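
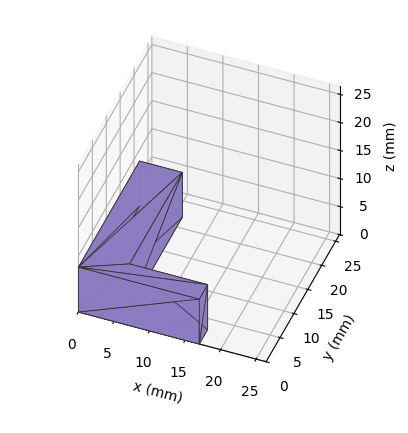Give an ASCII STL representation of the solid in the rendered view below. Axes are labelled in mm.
Reading the render: the shape is an L-shaped prism: outer 17 × 22 mm, arm thicknesses ≈ 3 mm (horizontal) and 6 mm (vertical), extruded 8 mm in z (dimensions read to the nearest mm from the axis ticks). For the STL, each face is triangulated and given an outward normal.

solid part
  facet normal 0.0000 0.0000 -1.0000
    outer loop
      vertex 17.0 3.0 0.0
      vertex 17.0 0.0 0.0
      vertex 0.0 0.0 0.0
    endloop
  endfacet
  facet normal 0.0000 0.0000 -1.0000
    outer loop
      vertex 6.0 3.0 0.0
      vertex 17.0 3.0 0.0
      vertex 0.0 0.0 0.0
    endloop
  endfacet
  facet normal 0.0000 0.0000 -1.0000
    outer loop
      vertex 6.0 22.0 0.0
      vertex 6.0 3.0 0.0
      vertex 0.0 0.0 0.0
    endloop
  endfacet
  facet normal 0.0000 0.0000 -1.0000
    outer loop
      vertex 0.0 22.0 0.0
      vertex 6.0 22.0 0.0
      vertex 0.0 0.0 0.0
    endloop
  endfacet
  facet normal 0.0000 0.0000 1.0000
    outer loop
      vertex 0.0 0.0 8.0
      vertex 17.0 0.0 8.0
      vertex 17.0 3.0 8.0
    endloop
  endfacet
  facet normal 0.0000 0.0000 1.0000
    outer loop
      vertex 0.0 0.0 8.0
      vertex 17.0 3.0 8.0
      vertex 6.0 3.0 8.0
    endloop
  endfacet
  facet normal 0.0000 0.0000 1.0000
    outer loop
      vertex 0.0 0.0 8.0
      vertex 6.0 3.0 8.0
      vertex 6.0 22.0 8.0
    endloop
  endfacet
  facet normal 0.0000 0.0000 1.0000
    outer loop
      vertex 0.0 0.0 8.0
      vertex 6.0 22.0 8.0
      vertex 0.0 22.0 8.0
    endloop
  endfacet
  facet normal 0.0000 -1.0000 0.0000
    outer loop
      vertex 0.0 0.0 0.0
      vertex 17.0 0.0 0.0
      vertex 17.0 0.0 8.0
    endloop
  endfacet
  facet normal 0.0000 -1.0000 0.0000
    outer loop
      vertex 0.0 0.0 0.0
      vertex 17.0 0.0 8.0
      vertex 0.0 0.0 8.0
    endloop
  endfacet
  facet normal 1.0000 0.0000 0.0000
    outer loop
      vertex 17.0 0.0 0.0
      vertex 17.0 3.0 0.0
      vertex 17.0 3.0 8.0
    endloop
  endfacet
  facet normal 1.0000 0.0000 0.0000
    outer loop
      vertex 17.0 0.0 0.0
      vertex 17.0 3.0 8.0
      vertex 17.0 0.0 8.0
    endloop
  endfacet
  facet normal 0.0000 1.0000 0.0000
    outer loop
      vertex 17.0 3.0 0.0
      vertex 6.0 3.0 0.0
      vertex 6.0 3.0 8.0
    endloop
  endfacet
  facet normal 0.0000 1.0000 0.0000
    outer loop
      vertex 17.0 3.0 0.0
      vertex 6.0 3.0 8.0
      vertex 17.0 3.0 8.0
    endloop
  endfacet
  facet normal 1.0000 0.0000 0.0000
    outer loop
      vertex 6.0 3.0 0.0
      vertex 6.0 22.0 0.0
      vertex 6.0 22.0 8.0
    endloop
  endfacet
  facet normal 1.0000 0.0000 0.0000
    outer loop
      vertex 6.0 3.0 0.0
      vertex 6.0 22.0 8.0
      vertex 6.0 3.0 8.0
    endloop
  endfacet
  facet normal 0.0000 1.0000 0.0000
    outer loop
      vertex 6.0 22.0 0.0
      vertex 0.0 22.0 0.0
      vertex 0.0 22.0 8.0
    endloop
  endfacet
  facet normal 0.0000 1.0000 0.0000
    outer loop
      vertex 6.0 22.0 0.0
      vertex 0.0 22.0 8.0
      vertex 6.0 22.0 8.0
    endloop
  endfacet
  facet normal -1.0000 0.0000 0.0000
    outer loop
      vertex 0.0 22.0 0.0
      vertex 0.0 0.0 0.0
      vertex 0.0 0.0 8.0
    endloop
  endfacet
  facet normal -1.0000 0.0000 0.0000
    outer loop
      vertex 0.0 22.0 0.0
      vertex 0.0 0.0 8.0
      vertex 0.0 22.0 8.0
    endloop
  endfacet
endsolid part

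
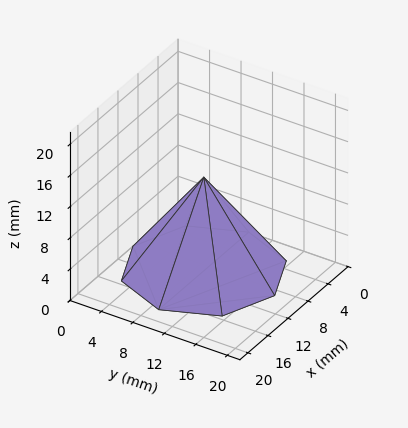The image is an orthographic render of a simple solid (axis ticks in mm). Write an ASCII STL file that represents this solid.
Reading the render: the shape is a regular 8-sided pyramid, base circumscribed radius ≈ 9 mm, apex at z ≈ 12 mm (dimensions read to the nearest mm from the axis ticks). For the STL, each face is triangulated and given an outward normal.

solid part
  facet normal 0.0000 0.0000 -1.0000
    outer loop
      vertex 9.0 18.0 0.0
      vertex 15.4 15.4 0.0
      vertex 18.0 9.0 0.0
    endloop
  endfacet
  facet normal 0.0000 0.0000 -1.0000
    outer loop
      vertex 2.6 15.4 0.0
      vertex 9.0 18.0 0.0
      vertex 18.0 9.0 0.0
    endloop
  endfacet
  facet normal 0.0000 0.0000 -1.0000
    outer loop
      vertex 0.0 9.0 0.0
      vertex 2.6 15.4 0.0
      vertex 18.0 9.0 0.0
    endloop
  endfacet
  facet normal 0.0000 0.0000 -1.0000
    outer loop
      vertex 2.6 2.6 0.0
      vertex 0.0 9.0 0.0
      vertex 18.0 9.0 0.0
    endloop
  endfacet
  facet normal 0.0000 0.0000 -1.0000
    outer loop
      vertex 9.0 0.0 0.0
      vertex 2.6 2.6 0.0
      vertex 18.0 9.0 0.0
    endloop
  endfacet
  facet normal 0.0000 0.0000 -1.0000
    outer loop
      vertex 15.4 2.6 0.0
      vertex 9.0 0.0 0.0
      vertex 18.0 9.0 0.0
    endloop
  endfacet
  facet normal 0.7608 0.3091 0.5706
    outer loop
      vertex 18.0 9.0 0.0
      vertex 15.4 15.4 0.0
      vertex 9.0 9.0 12.0
    endloop
  endfacet
  facet normal 0.3091 0.7608 0.5706
    outer loop
      vertex 15.4 15.4 0.0
      vertex 9.0 18.0 0.0
      vertex 9.0 9.0 12.0
    endloop
  endfacet
  facet normal -0.3091 0.7608 0.5706
    outer loop
      vertex 9.0 18.0 0.0
      vertex 2.6 15.4 0.0
      vertex 9.0 9.0 12.0
    endloop
  endfacet
  facet normal -0.7608 0.3091 0.5706
    outer loop
      vertex 2.6 15.4 0.0
      vertex 0.0 9.0 0.0
      vertex 9.0 9.0 12.0
    endloop
  endfacet
  facet normal -0.7608 -0.3091 0.5706
    outer loop
      vertex 0.0 9.0 0.0
      vertex 2.6 2.6 0.0
      vertex 9.0 9.0 12.0
    endloop
  endfacet
  facet normal -0.3091 -0.7608 0.5706
    outer loop
      vertex 2.6 2.6 0.0
      vertex 9.0 0.0 0.0
      vertex 9.0 9.0 12.0
    endloop
  endfacet
  facet normal 0.3091 -0.7608 0.5706
    outer loop
      vertex 9.0 0.0 0.0
      vertex 15.4 2.6 0.0
      vertex 9.0 9.0 12.0
    endloop
  endfacet
  facet normal 0.7608 -0.3091 0.5706
    outer loop
      vertex 15.4 2.6 0.0
      vertex 18.0 9.0 0.0
      vertex 9.0 9.0 12.0
    endloop
  endfacet
endsolid part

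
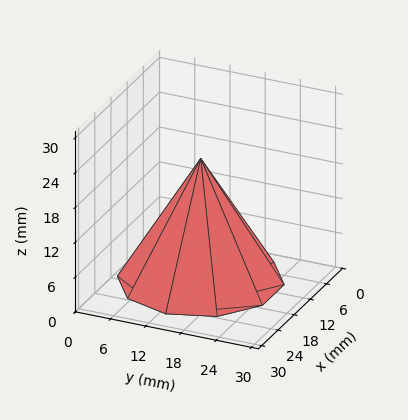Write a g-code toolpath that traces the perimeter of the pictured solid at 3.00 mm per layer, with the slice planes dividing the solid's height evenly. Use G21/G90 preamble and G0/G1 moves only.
Reading the render: the shape is a regular 10-sided pyramid, base circumscribed radius ≈ 13 mm, apex at z ≈ 21 mm (dimensions read to the nearest mm from the axis ticks). For the g-code, the solid's height is divided into equal slices at the stated Δz and each level perimeter traced with G1 moves after a G0 lift.

; perimeter-only toolpath
G21 ; units = mm
G90 ; absolute positioning
G28 ; home
; layer 1
G0 Z3.00
G0 X24.14 Y13.00
G1 X22.02 Y19.55
G1 X16.45 Y23.59
G1 X9.55 Y23.59
G1 X3.98 Y19.55
G1 X1.86 Y13.00
G1 X3.98 Y6.45
G1 X9.55 Y2.41
G1 X16.45 Y2.41
G1 X22.02 Y6.45
G1 X24.14 Y13.00
; layer 2
G0 Z6.00
G0 X22.29 Y13.00
G1 X20.51 Y18.46
G1 X15.87 Y21.83
G1 X10.13 Y21.83
G1 X5.49 Y18.46
G1 X3.71 Y13.00
G1 X5.49 Y7.54
G1 X10.13 Y4.17
G1 X15.87 Y4.17
G1 X20.51 Y7.54
G1 X22.29 Y13.00
; layer 3
G0 Z9.00
G0 X20.43 Y13.00
G1 X19.01 Y17.37
G1 X15.30 Y20.06
G1 X10.70 Y20.06
G1 X6.99 Y17.37
G1 X5.57 Y13.00
G1 X6.99 Y8.63
G1 X10.70 Y5.94
G1 X15.30 Y5.94
G1 X19.01 Y8.63
G1 X20.43 Y13.00
; layer 4
G0 Z12.00
G0 X18.57 Y13.00
G1 X17.51 Y16.27
G1 X14.72 Y18.30
G1 X11.28 Y18.30
G1 X8.49 Y16.27
G1 X7.43 Y13.00
G1 X8.49 Y9.73
G1 X11.28 Y7.70
G1 X14.72 Y7.70
G1 X17.51 Y9.73
G1 X18.57 Y13.00
; layer 5
G0 Z15.00
G0 X16.71 Y13.00
G1 X16.01 Y15.18
G1 X14.15 Y16.53
G1 X11.85 Y16.53
G1 X9.99 Y15.18
G1 X9.29 Y13.00
G1 X9.99 Y10.82
G1 X11.85 Y9.47
G1 X14.15 Y9.47
G1 X16.01 Y10.82
G1 X16.71 Y13.00
; layer 6
G0 Z18.00
G0 X14.86 Y13.00
G1 X14.50 Y14.09
G1 X13.57 Y14.77
G1 X12.43 Y14.77
G1 X11.50 Y14.09
G1 X11.14 Y13.00
G1 X11.50 Y11.91
G1 X12.43 Y11.23
G1 X13.57 Y11.23
G1 X14.50 Y11.91
G1 X14.86 Y13.00
M2 ; end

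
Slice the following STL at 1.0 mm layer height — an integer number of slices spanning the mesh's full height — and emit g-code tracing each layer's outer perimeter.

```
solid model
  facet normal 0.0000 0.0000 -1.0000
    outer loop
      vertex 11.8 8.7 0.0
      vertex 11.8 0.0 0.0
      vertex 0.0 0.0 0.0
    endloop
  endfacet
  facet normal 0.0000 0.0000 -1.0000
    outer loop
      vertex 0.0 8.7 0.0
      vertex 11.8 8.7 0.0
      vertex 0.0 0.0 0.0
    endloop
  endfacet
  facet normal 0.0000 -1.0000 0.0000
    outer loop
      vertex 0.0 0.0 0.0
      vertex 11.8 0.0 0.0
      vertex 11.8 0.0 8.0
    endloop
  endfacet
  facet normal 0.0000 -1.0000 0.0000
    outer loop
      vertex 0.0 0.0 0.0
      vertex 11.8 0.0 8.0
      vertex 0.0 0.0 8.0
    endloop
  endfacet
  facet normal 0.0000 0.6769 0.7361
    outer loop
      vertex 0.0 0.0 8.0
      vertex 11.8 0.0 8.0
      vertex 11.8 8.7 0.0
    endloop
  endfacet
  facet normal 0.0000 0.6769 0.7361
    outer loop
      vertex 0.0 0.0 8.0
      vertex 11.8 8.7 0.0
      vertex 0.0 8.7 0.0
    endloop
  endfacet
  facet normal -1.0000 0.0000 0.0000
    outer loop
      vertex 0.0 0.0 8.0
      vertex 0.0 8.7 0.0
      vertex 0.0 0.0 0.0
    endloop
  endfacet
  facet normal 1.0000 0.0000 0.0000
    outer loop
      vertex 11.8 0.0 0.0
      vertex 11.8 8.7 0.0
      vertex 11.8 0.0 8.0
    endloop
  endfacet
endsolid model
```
; perimeter-only toolpath
G21 ; units = mm
G90 ; absolute positioning
G28 ; home
; layer 1
G0 Z1.0
G0 X0.0 Y0.0
G1 X11.8 Y0.0
G1 X11.8 Y7.6
G1 X0.0 Y7.6
G1 X0.0 Y0.0
; layer 2
G0 Z2.0
G0 X0.0 Y0.0
G1 X11.8 Y0.0
G1 X11.8 Y6.5
G1 X0.0 Y6.5
G1 X0.0 Y0.0
; layer 3
G0 Z3.0
G0 X0.0 Y0.0
G1 X11.8 Y0.0
G1 X11.8 Y5.4
G1 X0.0 Y5.4
G1 X0.0 Y0.0
; layer 4
G0 Z4.0
G0 X0.0 Y0.0
G1 X11.8 Y0.0
G1 X11.8 Y4.3
G1 X0.0 Y4.3
G1 X0.0 Y0.0
; layer 5
G0 Z5.0
G0 X0.0 Y0.0
G1 X11.8 Y0.0
G1 X11.8 Y3.3
G1 X0.0 Y3.3
G1 X0.0 Y0.0
; layer 6
G0 Z6.0
G0 X0.0 Y0.0
G1 X11.8 Y0.0
G1 X11.8 Y2.2
G1 X0.0 Y2.2
G1 X0.0 Y0.0
; layer 7
G0 Z7.0
G0 X0.0 Y0.0
G1 X11.8 Y0.0
G1 X11.8 Y1.1
G1 X0.0 Y1.1
G1 X0.0 Y0.0
M2 ; end

The solid is a wedge (ramp): 11.8 × 8.7 mm base, rising to 8 mm along the y=0 edge and sloping linearly to z=0 at y=8.7. Slicing at Δz = 1.0 mm — 8 equal slices spanning the solid's height, so layer i sits at z = i·h/8 — gives 7 non-empty perimeters. Each is a 4-segment closed polygon; G0 lifts to the layer z and rapids to the start vertex, then G1 traces the edges. The cross-section shrinks linearly with z (the slice at the apex is degenerate and omitted).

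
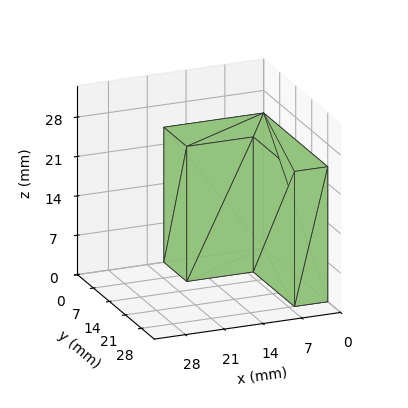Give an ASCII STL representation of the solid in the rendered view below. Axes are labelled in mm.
Reading the render: the shape is an L-shaped prism: outer 18 × 28 mm, arm thicknesses ≈ 10 mm (horizontal) and 6 mm (vertical), extruded 24 mm in z (dimensions read to the nearest mm from the axis ticks). For the STL, each face is triangulated and given an outward normal.

solid part
  facet normal 0.0000 0.0000 -1.0000
    outer loop
      vertex 18.0 10.0 0.0
      vertex 18.0 0.0 0.0
      vertex 0.0 0.0 0.0
    endloop
  endfacet
  facet normal 0.0000 0.0000 -1.0000
    outer loop
      vertex 6.0 10.0 0.0
      vertex 18.0 10.0 0.0
      vertex 0.0 0.0 0.0
    endloop
  endfacet
  facet normal 0.0000 0.0000 -1.0000
    outer loop
      vertex 6.0 28.0 0.0
      vertex 6.0 10.0 0.0
      vertex 0.0 0.0 0.0
    endloop
  endfacet
  facet normal 0.0000 0.0000 -1.0000
    outer loop
      vertex 0.0 28.0 0.0
      vertex 6.0 28.0 0.0
      vertex 0.0 0.0 0.0
    endloop
  endfacet
  facet normal 0.0000 0.0000 1.0000
    outer loop
      vertex 0.0 0.0 24.0
      vertex 18.0 0.0 24.0
      vertex 18.0 10.0 24.0
    endloop
  endfacet
  facet normal 0.0000 0.0000 1.0000
    outer loop
      vertex 0.0 0.0 24.0
      vertex 18.0 10.0 24.0
      vertex 6.0 10.0 24.0
    endloop
  endfacet
  facet normal 0.0000 0.0000 1.0000
    outer loop
      vertex 0.0 0.0 24.0
      vertex 6.0 10.0 24.0
      vertex 6.0 28.0 24.0
    endloop
  endfacet
  facet normal 0.0000 0.0000 1.0000
    outer loop
      vertex 0.0 0.0 24.0
      vertex 6.0 28.0 24.0
      vertex 0.0 28.0 24.0
    endloop
  endfacet
  facet normal 0.0000 -1.0000 0.0000
    outer loop
      vertex 0.0 0.0 0.0
      vertex 18.0 0.0 0.0
      vertex 18.0 0.0 24.0
    endloop
  endfacet
  facet normal 0.0000 -1.0000 0.0000
    outer loop
      vertex 0.0 0.0 0.0
      vertex 18.0 0.0 24.0
      vertex 0.0 0.0 24.0
    endloop
  endfacet
  facet normal 1.0000 0.0000 0.0000
    outer loop
      vertex 18.0 0.0 0.0
      vertex 18.0 10.0 0.0
      vertex 18.0 10.0 24.0
    endloop
  endfacet
  facet normal 1.0000 0.0000 0.0000
    outer loop
      vertex 18.0 0.0 0.0
      vertex 18.0 10.0 24.0
      vertex 18.0 0.0 24.0
    endloop
  endfacet
  facet normal 0.0000 1.0000 0.0000
    outer loop
      vertex 18.0 10.0 0.0
      vertex 6.0 10.0 0.0
      vertex 6.0 10.0 24.0
    endloop
  endfacet
  facet normal 0.0000 1.0000 0.0000
    outer loop
      vertex 18.0 10.0 0.0
      vertex 6.0 10.0 24.0
      vertex 18.0 10.0 24.0
    endloop
  endfacet
  facet normal 1.0000 0.0000 0.0000
    outer loop
      vertex 6.0 10.0 0.0
      vertex 6.0 28.0 0.0
      vertex 6.0 28.0 24.0
    endloop
  endfacet
  facet normal 1.0000 0.0000 0.0000
    outer loop
      vertex 6.0 10.0 0.0
      vertex 6.0 28.0 24.0
      vertex 6.0 10.0 24.0
    endloop
  endfacet
  facet normal 0.0000 1.0000 0.0000
    outer loop
      vertex 6.0 28.0 0.0
      vertex 0.0 28.0 0.0
      vertex 0.0 28.0 24.0
    endloop
  endfacet
  facet normal 0.0000 1.0000 0.0000
    outer loop
      vertex 6.0 28.0 0.0
      vertex 0.0 28.0 24.0
      vertex 6.0 28.0 24.0
    endloop
  endfacet
  facet normal -1.0000 0.0000 0.0000
    outer loop
      vertex 0.0 28.0 0.0
      vertex 0.0 0.0 0.0
      vertex 0.0 0.0 24.0
    endloop
  endfacet
  facet normal -1.0000 0.0000 0.0000
    outer loop
      vertex 0.0 28.0 0.0
      vertex 0.0 0.0 24.0
      vertex 0.0 28.0 24.0
    endloop
  endfacet
endsolid part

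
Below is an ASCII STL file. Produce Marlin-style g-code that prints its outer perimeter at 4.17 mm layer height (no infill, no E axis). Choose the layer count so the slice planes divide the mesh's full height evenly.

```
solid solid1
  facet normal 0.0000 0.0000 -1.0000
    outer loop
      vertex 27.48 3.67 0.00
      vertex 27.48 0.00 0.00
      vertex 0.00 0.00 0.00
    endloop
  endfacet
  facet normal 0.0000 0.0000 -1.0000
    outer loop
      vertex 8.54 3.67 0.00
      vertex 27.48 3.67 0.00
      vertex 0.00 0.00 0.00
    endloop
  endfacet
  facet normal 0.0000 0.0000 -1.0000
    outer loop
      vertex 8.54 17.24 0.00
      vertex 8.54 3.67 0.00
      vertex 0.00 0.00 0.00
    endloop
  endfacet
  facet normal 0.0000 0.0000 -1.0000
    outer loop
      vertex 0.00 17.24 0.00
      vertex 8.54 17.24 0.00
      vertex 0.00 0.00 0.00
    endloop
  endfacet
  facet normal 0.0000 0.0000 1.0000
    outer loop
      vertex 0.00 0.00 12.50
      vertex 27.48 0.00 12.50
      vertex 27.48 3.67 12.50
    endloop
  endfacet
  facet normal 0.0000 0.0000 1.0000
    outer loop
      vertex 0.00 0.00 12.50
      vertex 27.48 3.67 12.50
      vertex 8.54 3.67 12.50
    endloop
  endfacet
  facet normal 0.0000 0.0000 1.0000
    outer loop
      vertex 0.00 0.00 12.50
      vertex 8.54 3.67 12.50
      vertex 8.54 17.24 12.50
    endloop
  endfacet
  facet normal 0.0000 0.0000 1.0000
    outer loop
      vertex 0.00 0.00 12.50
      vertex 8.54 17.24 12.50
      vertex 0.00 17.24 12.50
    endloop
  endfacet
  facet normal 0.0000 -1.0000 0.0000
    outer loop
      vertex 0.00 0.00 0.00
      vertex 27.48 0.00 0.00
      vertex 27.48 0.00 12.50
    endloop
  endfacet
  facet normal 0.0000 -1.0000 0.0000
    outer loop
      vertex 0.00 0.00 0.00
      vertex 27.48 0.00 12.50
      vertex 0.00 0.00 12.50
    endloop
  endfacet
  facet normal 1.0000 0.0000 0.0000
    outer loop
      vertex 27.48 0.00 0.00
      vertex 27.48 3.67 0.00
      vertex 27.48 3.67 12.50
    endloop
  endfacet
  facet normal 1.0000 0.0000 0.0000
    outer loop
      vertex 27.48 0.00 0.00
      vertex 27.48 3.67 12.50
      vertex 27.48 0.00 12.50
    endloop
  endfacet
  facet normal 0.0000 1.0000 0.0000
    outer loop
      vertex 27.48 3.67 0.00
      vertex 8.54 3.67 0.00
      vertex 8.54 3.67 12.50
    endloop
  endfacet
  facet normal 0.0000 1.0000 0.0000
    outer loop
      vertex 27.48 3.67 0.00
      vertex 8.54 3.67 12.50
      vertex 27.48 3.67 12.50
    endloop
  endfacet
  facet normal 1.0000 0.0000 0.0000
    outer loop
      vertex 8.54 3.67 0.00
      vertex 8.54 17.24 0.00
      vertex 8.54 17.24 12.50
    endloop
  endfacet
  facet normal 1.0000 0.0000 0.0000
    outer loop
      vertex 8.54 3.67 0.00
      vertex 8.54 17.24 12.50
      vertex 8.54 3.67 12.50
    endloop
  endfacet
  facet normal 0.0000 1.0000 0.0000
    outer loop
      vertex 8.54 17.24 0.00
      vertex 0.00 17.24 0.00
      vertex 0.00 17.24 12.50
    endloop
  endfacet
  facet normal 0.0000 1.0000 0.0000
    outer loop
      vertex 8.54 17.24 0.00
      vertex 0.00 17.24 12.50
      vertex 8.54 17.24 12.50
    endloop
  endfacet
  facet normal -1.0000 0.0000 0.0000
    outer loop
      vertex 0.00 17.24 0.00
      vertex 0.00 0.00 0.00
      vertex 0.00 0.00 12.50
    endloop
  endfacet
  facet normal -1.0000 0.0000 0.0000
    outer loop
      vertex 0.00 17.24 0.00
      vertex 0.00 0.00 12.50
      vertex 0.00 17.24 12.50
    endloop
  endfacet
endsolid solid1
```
; perimeter-only toolpath
G21 ; units = mm
G90 ; absolute positioning
G28 ; home
; layer 1
G0 Z4.17
G0 X0.00 Y0.00
G1 X27.48 Y0.00
G1 X27.48 Y3.67
G1 X8.54 Y3.67
G1 X8.54 Y17.24
G1 X0.00 Y17.24
G1 X0.00 Y0.00
; layer 2
G0 Z8.33
G0 X0.00 Y0.00
G1 X27.48 Y0.00
G1 X27.48 Y3.67
G1 X8.54 Y3.67
G1 X8.54 Y17.24
G1 X0.00 Y17.24
G1 X0.00 Y0.00
; layer 3
G0 Z12.50
G0 X0.00 Y0.00
G1 X27.48 Y0.00
G1 X27.48 Y3.67
G1 X8.54 Y3.67
G1 X8.54 Y17.24
G1 X0.00 Y17.24
G1 X0.00 Y0.00
M2 ; end

The solid is an L-shaped prism: outer 27.5 × 17.2 mm, arm thicknesses ≈ 3.67 mm (horizontal) and 8.54 mm (vertical), extruded 12.5 mm in z. Slicing at Δz = 4.17 mm — 3 equal slices spanning the solid's height, so layer i sits at z = i·h/3 — gives 3 non-empty perimeters. Each is a 6-segment closed polygon; G0 lifts to the layer z and rapids to the start vertex, then G1 traces the edges.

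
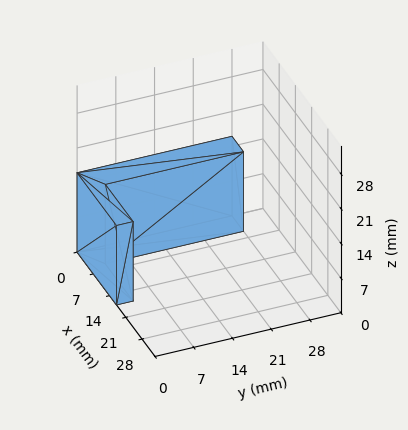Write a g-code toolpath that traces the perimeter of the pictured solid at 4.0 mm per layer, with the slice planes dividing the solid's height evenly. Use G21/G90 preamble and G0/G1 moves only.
Reading the render: the shape is an L-shaped prism: outer 17 × 28 mm, arm thicknesses ≈ 3 mm (horizontal) and 5 mm (vertical), extruded 16 mm in z (dimensions read to the nearest mm from the axis ticks). For the g-code, the solid's height is divided into equal slices at the stated Δz and each level perimeter traced with G1 moves after a G0 lift.

; perimeter-only toolpath
G21 ; units = mm
G90 ; absolute positioning
G28 ; home
; layer 1
G0 Z4.0
G0 X0.0 Y0.0
G1 X17.0 Y0.0
G1 X17.0 Y3.0
G1 X5.0 Y3.0
G1 X5.0 Y28.0
G1 X0.0 Y28.0
G1 X0.0 Y0.0
; layer 2
G0 Z8.0
G0 X0.0 Y0.0
G1 X17.0 Y0.0
G1 X17.0 Y3.0
G1 X5.0 Y3.0
G1 X5.0 Y28.0
G1 X0.0 Y28.0
G1 X0.0 Y0.0
; layer 3
G0 Z12.0
G0 X0.0 Y0.0
G1 X17.0 Y0.0
G1 X17.0 Y3.0
G1 X5.0 Y3.0
G1 X5.0 Y28.0
G1 X0.0 Y28.0
G1 X0.0 Y0.0
; layer 4
G0 Z16.0
G0 X0.0 Y0.0
G1 X17.0 Y0.0
G1 X17.0 Y3.0
G1 X5.0 Y3.0
G1 X5.0 Y28.0
G1 X0.0 Y28.0
G1 X0.0 Y0.0
M2 ; end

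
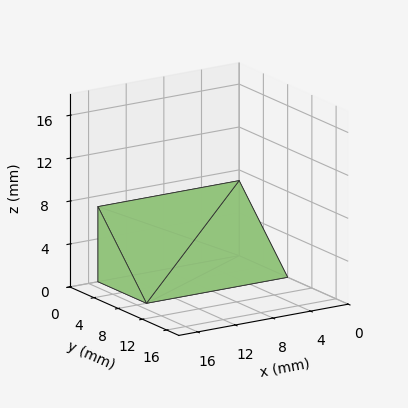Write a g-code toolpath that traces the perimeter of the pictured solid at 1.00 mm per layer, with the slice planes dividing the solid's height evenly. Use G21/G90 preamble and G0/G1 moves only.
Reading the render: the shape is a wedge (ramp): 15 × 8 mm base, rising to 7 mm along the y=0 edge and sloping linearly to z=0 at y=8 (dimensions read to the nearest mm from the axis ticks). For the g-code, the solid's height is divided into equal slices at the stated Δz and each level perimeter traced with G1 moves after a G0 lift.

; perimeter-only toolpath
G21 ; units = mm
G90 ; absolute positioning
G28 ; home
; layer 1
G0 Z1.00
G0 X0.00 Y0.00
G1 X15.00 Y0.00
G1 X15.00 Y6.86
G1 X0.00 Y6.86
G1 X0.00 Y0.00
; layer 2
G0 Z2.00
G0 X0.00 Y0.00
G1 X15.00 Y0.00
G1 X15.00 Y5.71
G1 X0.00 Y5.71
G1 X0.00 Y0.00
; layer 3
G0 Z3.00
G0 X0.00 Y0.00
G1 X15.00 Y0.00
G1 X15.00 Y4.57
G1 X0.00 Y4.57
G1 X0.00 Y0.00
; layer 4
G0 Z4.00
G0 X0.00 Y0.00
G1 X15.00 Y0.00
G1 X15.00 Y3.43
G1 X0.00 Y3.43
G1 X0.00 Y0.00
; layer 5
G0 Z5.00
G0 X0.00 Y0.00
G1 X15.00 Y0.00
G1 X15.00 Y2.29
G1 X0.00 Y2.29
G1 X0.00 Y0.00
; layer 6
G0 Z6.00
G0 X0.00 Y0.00
G1 X15.00 Y0.00
G1 X15.00 Y1.14
G1 X0.00 Y1.14
G1 X0.00 Y0.00
M2 ; end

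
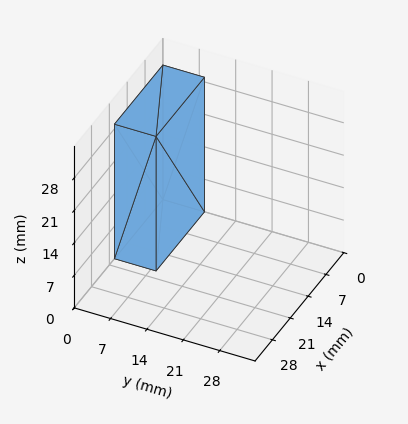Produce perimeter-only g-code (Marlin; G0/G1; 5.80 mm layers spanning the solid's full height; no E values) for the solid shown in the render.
Reading the render: the shape is a rectangular box, roughly 19 × 8 mm footprint and 29 mm tall (dimensions read to the nearest mm from the axis ticks). For the g-code, the solid's height is divided into equal slices at the stated Δz and each level perimeter traced with G1 moves after a G0 lift.

; perimeter-only toolpath
G21 ; units = mm
G90 ; absolute positioning
G28 ; home
; layer 1
G0 Z5.80
G0 X0.00 Y0.00
G1 X19.00 Y0.00
G1 X19.00 Y8.00
G1 X0.00 Y8.00
G1 X0.00 Y0.00
; layer 2
G0 Z11.60
G0 X0.00 Y0.00
G1 X19.00 Y0.00
G1 X19.00 Y8.00
G1 X0.00 Y8.00
G1 X0.00 Y0.00
; layer 3
G0 Z17.40
G0 X0.00 Y0.00
G1 X19.00 Y0.00
G1 X19.00 Y8.00
G1 X0.00 Y8.00
G1 X0.00 Y0.00
; layer 4
G0 Z23.20
G0 X0.00 Y0.00
G1 X19.00 Y0.00
G1 X19.00 Y8.00
G1 X0.00 Y8.00
G1 X0.00 Y0.00
; layer 5
G0 Z29.00
G0 X0.00 Y0.00
G1 X19.00 Y0.00
G1 X19.00 Y8.00
G1 X0.00 Y8.00
G1 X0.00 Y0.00
M2 ; end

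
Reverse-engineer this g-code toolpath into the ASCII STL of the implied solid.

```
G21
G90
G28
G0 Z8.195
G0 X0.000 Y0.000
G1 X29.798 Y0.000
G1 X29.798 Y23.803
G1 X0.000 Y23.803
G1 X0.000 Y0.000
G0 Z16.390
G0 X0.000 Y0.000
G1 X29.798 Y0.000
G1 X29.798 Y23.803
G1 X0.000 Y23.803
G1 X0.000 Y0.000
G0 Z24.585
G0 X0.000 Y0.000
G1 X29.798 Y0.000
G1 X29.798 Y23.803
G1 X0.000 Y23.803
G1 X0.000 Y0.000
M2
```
solid part
  facet normal 0.0000 0.0000 -1.0000
    outer loop
      vertex 29.798 23.803 0.000
      vertex 29.798 0.000 0.000
      vertex 0.000 0.000 0.000
    endloop
  endfacet
  facet normal 0.0000 0.0000 -1.0000
    outer loop
      vertex 0.000 23.803 0.000
      vertex 29.798 23.803 0.000
      vertex 0.000 0.000 0.000
    endloop
  endfacet
  facet normal 0.0000 0.0000 1.0000
    outer loop
      vertex 0.000 0.000 24.585
      vertex 29.798 0.000 24.585
      vertex 29.798 23.803 24.585
    endloop
  endfacet
  facet normal 0.0000 0.0000 1.0000
    outer loop
      vertex 0.000 0.000 24.585
      vertex 29.798 23.803 24.585
      vertex 0.000 23.803 24.585
    endloop
  endfacet
  facet normal 0.0000 -1.0000 0.0000
    outer loop
      vertex 0.000 0.000 0.000
      vertex 29.798 0.000 0.000
      vertex 29.798 0.000 24.585
    endloop
  endfacet
  facet normal 0.0000 -1.0000 0.0000
    outer loop
      vertex 0.000 0.000 0.000
      vertex 29.798 0.000 24.585
      vertex 0.000 0.000 24.585
    endloop
  endfacet
  facet normal 0.0000 1.0000 0.0000
    outer loop
      vertex 29.798 23.803 24.585
      vertex 29.798 23.803 0.000
      vertex 0.000 23.803 0.000
    endloop
  endfacet
  facet normal 0.0000 1.0000 0.0000
    outer loop
      vertex 0.000 23.803 24.585
      vertex 29.798 23.803 24.585
      vertex 0.000 23.803 0.000
    endloop
  endfacet
  facet normal -1.0000 0.0000 0.0000
    outer loop
      vertex 0.000 23.803 24.585
      vertex 0.000 23.803 0.000
      vertex 0.000 0.000 0.000
    endloop
  endfacet
  facet normal -1.0000 0.0000 0.0000
    outer loop
      vertex 0.000 0.000 24.585
      vertex 0.000 23.803 24.585
      vertex 0.000 0.000 0.000
    endloop
  endfacet
  facet normal 1.0000 0.0000 0.0000
    outer loop
      vertex 29.798 0.000 0.000
      vertex 29.798 23.803 0.000
      vertex 29.798 23.803 24.585
    endloop
  endfacet
  facet normal 1.0000 0.0000 0.0000
    outer loop
      vertex 29.798 0.000 0.000
      vertex 29.798 23.803 24.585
      vertex 29.798 0.000 24.585
    endloop
  endfacet
endsolid part

The G0 Z moves step by Δz≈8.195 mm. Every layer's G1 loop is the same polygon, so the solid is a straight extrusion of it from z=0 to z≈24.6. Closing with flat bottom and top caps and triangulating gives 12 facets — a rectangular box, roughly 29.8 × 23.8 mm footprint and 24.6 mm tall.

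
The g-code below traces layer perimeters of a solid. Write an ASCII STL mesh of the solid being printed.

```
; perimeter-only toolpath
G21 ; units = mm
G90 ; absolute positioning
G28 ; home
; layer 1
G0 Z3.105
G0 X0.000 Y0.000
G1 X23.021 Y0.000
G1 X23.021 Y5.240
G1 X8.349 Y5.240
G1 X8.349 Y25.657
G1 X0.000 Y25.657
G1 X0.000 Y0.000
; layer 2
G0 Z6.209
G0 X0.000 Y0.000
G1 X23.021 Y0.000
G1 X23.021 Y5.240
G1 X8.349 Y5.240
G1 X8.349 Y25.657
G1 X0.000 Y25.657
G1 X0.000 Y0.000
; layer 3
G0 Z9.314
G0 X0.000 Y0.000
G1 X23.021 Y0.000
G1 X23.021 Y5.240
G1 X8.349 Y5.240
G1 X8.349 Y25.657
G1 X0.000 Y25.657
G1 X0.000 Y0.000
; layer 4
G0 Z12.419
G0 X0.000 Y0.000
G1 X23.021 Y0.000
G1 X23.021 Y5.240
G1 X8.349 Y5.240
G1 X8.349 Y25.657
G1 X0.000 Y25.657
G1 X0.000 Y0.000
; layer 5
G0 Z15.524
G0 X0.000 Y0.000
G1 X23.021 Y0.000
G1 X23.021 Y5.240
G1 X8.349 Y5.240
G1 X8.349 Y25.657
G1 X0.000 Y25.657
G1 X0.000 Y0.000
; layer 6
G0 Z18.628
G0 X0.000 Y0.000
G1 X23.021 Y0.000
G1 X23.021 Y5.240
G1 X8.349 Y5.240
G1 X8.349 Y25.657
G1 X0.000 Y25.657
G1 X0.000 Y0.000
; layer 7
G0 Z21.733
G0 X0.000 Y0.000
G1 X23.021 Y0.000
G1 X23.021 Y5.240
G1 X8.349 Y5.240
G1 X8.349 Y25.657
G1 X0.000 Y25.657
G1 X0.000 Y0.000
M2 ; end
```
solid part
  facet normal 0.0000 0.0000 -1.0000
    outer loop
      vertex 23.021 5.240 0.000
      vertex 23.021 0.000 0.000
      vertex 0.000 0.000 0.000
    endloop
  endfacet
  facet normal 0.0000 0.0000 -1.0000
    outer loop
      vertex 8.349 5.240 0.000
      vertex 23.021 5.240 0.000
      vertex 0.000 0.000 0.000
    endloop
  endfacet
  facet normal 0.0000 0.0000 -1.0000
    outer loop
      vertex 8.349 25.657 0.000
      vertex 8.349 5.240 0.000
      vertex 0.000 0.000 0.000
    endloop
  endfacet
  facet normal 0.0000 0.0000 -1.0000
    outer loop
      vertex 0.000 25.657 0.000
      vertex 8.349 25.657 0.000
      vertex 0.000 0.000 0.000
    endloop
  endfacet
  facet normal 0.0000 0.0000 1.0000
    outer loop
      vertex 0.000 0.000 21.733
      vertex 23.021 0.000 21.733
      vertex 23.021 5.240 21.733
    endloop
  endfacet
  facet normal 0.0000 0.0000 1.0000
    outer loop
      vertex 0.000 0.000 21.733
      vertex 23.021 5.240 21.733
      vertex 8.349 5.240 21.733
    endloop
  endfacet
  facet normal 0.0000 0.0000 1.0000
    outer loop
      vertex 0.000 0.000 21.733
      vertex 8.349 5.240 21.733
      vertex 8.349 25.657 21.733
    endloop
  endfacet
  facet normal 0.0000 0.0000 1.0000
    outer loop
      vertex 0.000 0.000 21.733
      vertex 8.349 25.657 21.733
      vertex 0.000 25.657 21.733
    endloop
  endfacet
  facet normal 0.0000 -1.0000 0.0000
    outer loop
      vertex 0.000 0.000 0.000
      vertex 23.021 0.000 0.000
      vertex 23.021 0.000 21.733
    endloop
  endfacet
  facet normal 0.0000 -1.0000 0.0000
    outer loop
      vertex 0.000 0.000 0.000
      vertex 23.021 0.000 21.733
      vertex 0.000 0.000 21.733
    endloop
  endfacet
  facet normal 1.0000 0.0000 0.0000
    outer loop
      vertex 23.021 0.000 0.000
      vertex 23.021 5.240 0.000
      vertex 23.021 5.240 21.733
    endloop
  endfacet
  facet normal 1.0000 0.0000 0.0000
    outer loop
      vertex 23.021 0.000 0.000
      vertex 23.021 5.240 21.733
      vertex 23.021 0.000 21.733
    endloop
  endfacet
  facet normal 0.0000 1.0000 0.0000
    outer loop
      vertex 23.021 5.240 0.000
      vertex 8.349 5.240 0.000
      vertex 8.349 5.240 21.733
    endloop
  endfacet
  facet normal 0.0000 1.0000 0.0000
    outer loop
      vertex 23.021 5.240 0.000
      vertex 8.349 5.240 21.733
      vertex 23.021 5.240 21.733
    endloop
  endfacet
  facet normal 1.0000 0.0000 0.0000
    outer loop
      vertex 8.349 5.240 0.000
      vertex 8.349 25.657 0.000
      vertex 8.349 25.657 21.733
    endloop
  endfacet
  facet normal 1.0000 0.0000 0.0000
    outer loop
      vertex 8.349 5.240 0.000
      vertex 8.349 25.657 21.733
      vertex 8.349 5.240 21.733
    endloop
  endfacet
  facet normal 0.0000 1.0000 0.0000
    outer loop
      vertex 8.349 25.657 0.000
      vertex 0.000 25.657 0.000
      vertex 0.000 25.657 21.733
    endloop
  endfacet
  facet normal 0.0000 1.0000 0.0000
    outer loop
      vertex 8.349 25.657 0.000
      vertex 0.000 25.657 21.733
      vertex 8.349 25.657 21.733
    endloop
  endfacet
  facet normal -1.0000 0.0000 0.0000
    outer loop
      vertex 0.000 25.657 0.000
      vertex 0.000 0.000 0.000
      vertex 0.000 0.000 21.733
    endloop
  endfacet
  facet normal -1.0000 0.0000 0.0000
    outer loop
      vertex 0.000 25.657 0.000
      vertex 0.000 0.000 21.733
      vertex 0.000 25.657 21.733
    endloop
  endfacet
endsolid part

The G0 Z moves step by Δz≈3.105 mm. Every layer's G1 loop is the same polygon, so the solid is a straight extrusion of it from z=0 to z≈21.7. Closing with flat bottom and top caps and triangulating gives 20 facets — an L-shaped prism: outer 23 × 25.7 mm, arm thicknesses ≈ 5.24 mm (horizontal) and 8.35 mm (vertical), extruded 21.7 mm in z.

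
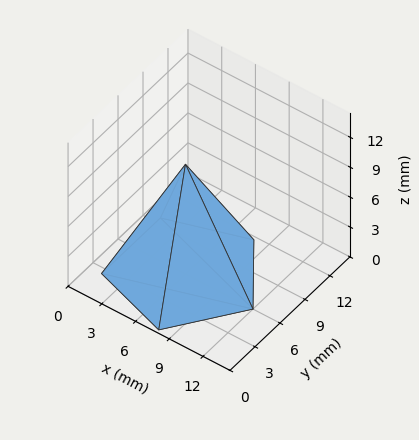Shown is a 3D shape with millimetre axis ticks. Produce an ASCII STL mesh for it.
Reading the render: the shape is a regular 5-sided pyramid, base circumscribed radius ≈ 6 mm, apex at z ≈ 11 mm (dimensions read to the nearest mm from the axis ticks). For the STL, each face is triangulated and given an outward normal.

solid part
  facet normal 0.0000 0.0000 -1.0000
    outer loop
      vertex 1.15 9.53 0.00
      vertex 7.85 11.71 0.00
      vertex 12.00 6.00 0.00
    endloop
  endfacet
  facet normal 0.0000 0.0000 -1.0000
    outer loop
      vertex 1.15 2.47 0.00
      vertex 1.15 9.53 0.00
      vertex 12.00 6.00 0.00
    endloop
  endfacet
  facet normal 0.0000 0.0000 -1.0000
    outer loop
      vertex 7.85 0.29 0.00
      vertex 1.15 2.47 0.00
      vertex 12.00 6.00 0.00
    endloop
  endfacet
  facet normal 0.7401 0.5379 0.4037
    outer loop
      vertex 12.00 6.00 0.00
      vertex 7.85 11.71 0.00
      vertex 6.00 6.00 11.00
    endloop
  endfacet
  facet normal -0.2830 0.8699 0.4040
    outer loop
      vertex 7.85 11.71 0.00
      vertex 1.15 9.53 0.00
      vertex 6.00 6.00 11.00
    endloop
  endfacet
  facet normal -0.9150 0.0000 0.4034
    outer loop
      vertex 1.15 9.53 0.00
      vertex 1.15 2.47 0.00
      vertex 6.00 6.00 11.00
    endloop
  endfacet
  facet normal -0.2830 -0.8699 0.4040
    outer loop
      vertex 1.15 2.47 0.00
      vertex 7.85 0.29 0.00
      vertex 6.00 6.00 11.00
    endloop
  endfacet
  facet normal 0.7401 -0.5379 0.4037
    outer loop
      vertex 7.85 0.29 0.00
      vertex 12.00 6.00 0.00
      vertex 6.00 6.00 11.00
    endloop
  endfacet
endsolid part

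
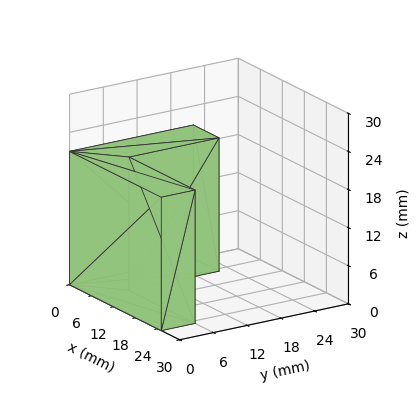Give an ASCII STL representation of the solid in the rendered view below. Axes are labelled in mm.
Reading the render: the shape is an L-shaped prism: outer 25 × 22 mm, arm thicknesses ≈ 6 mm (horizontal) and 7 mm (vertical), extruded 21 mm in z (dimensions read to the nearest mm from the axis ticks). For the STL, each face is triangulated and given an outward normal.

solid part
  facet normal 0.0000 0.0000 -1.0000
    outer loop
      vertex 25.0 6.0 0.0
      vertex 25.0 0.0 0.0
      vertex 0.0 0.0 0.0
    endloop
  endfacet
  facet normal 0.0000 0.0000 -1.0000
    outer loop
      vertex 7.0 6.0 0.0
      vertex 25.0 6.0 0.0
      vertex 0.0 0.0 0.0
    endloop
  endfacet
  facet normal 0.0000 0.0000 -1.0000
    outer loop
      vertex 7.0 22.0 0.0
      vertex 7.0 6.0 0.0
      vertex 0.0 0.0 0.0
    endloop
  endfacet
  facet normal 0.0000 0.0000 -1.0000
    outer loop
      vertex 0.0 22.0 0.0
      vertex 7.0 22.0 0.0
      vertex 0.0 0.0 0.0
    endloop
  endfacet
  facet normal 0.0000 0.0000 1.0000
    outer loop
      vertex 0.0 0.0 21.0
      vertex 25.0 0.0 21.0
      vertex 25.0 6.0 21.0
    endloop
  endfacet
  facet normal 0.0000 0.0000 1.0000
    outer loop
      vertex 0.0 0.0 21.0
      vertex 25.0 6.0 21.0
      vertex 7.0 6.0 21.0
    endloop
  endfacet
  facet normal 0.0000 0.0000 1.0000
    outer loop
      vertex 0.0 0.0 21.0
      vertex 7.0 6.0 21.0
      vertex 7.0 22.0 21.0
    endloop
  endfacet
  facet normal 0.0000 0.0000 1.0000
    outer loop
      vertex 0.0 0.0 21.0
      vertex 7.0 22.0 21.0
      vertex 0.0 22.0 21.0
    endloop
  endfacet
  facet normal 0.0000 -1.0000 0.0000
    outer loop
      vertex 0.0 0.0 0.0
      vertex 25.0 0.0 0.0
      vertex 25.0 0.0 21.0
    endloop
  endfacet
  facet normal 0.0000 -1.0000 0.0000
    outer loop
      vertex 0.0 0.0 0.0
      vertex 25.0 0.0 21.0
      vertex 0.0 0.0 21.0
    endloop
  endfacet
  facet normal 1.0000 0.0000 0.0000
    outer loop
      vertex 25.0 0.0 0.0
      vertex 25.0 6.0 0.0
      vertex 25.0 6.0 21.0
    endloop
  endfacet
  facet normal 1.0000 0.0000 0.0000
    outer loop
      vertex 25.0 0.0 0.0
      vertex 25.0 6.0 21.0
      vertex 25.0 0.0 21.0
    endloop
  endfacet
  facet normal 0.0000 1.0000 0.0000
    outer loop
      vertex 25.0 6.0 0.0
      vertex 7.0 6.0 0.0
      vertex 7.0 6.0 21.0
    endloop
  endfacet
  facet normal 0.0000 1.0000 0.0000
    outer loop
      vertex 25.0 6.0 0.0
      vertex 7.0 6.0 21.0
      vertex 25.0 6.0 21.0
    endloop
  endfacet
  facet normal 1.0000 0.0000 0.0000
    outer loop
      vertex 7.0 6.0 0.0
      vertex 7.0 22.0 0.0
      vertex 7.0 22.0 21.0
    endloop
  endfacet
  facet normal 1.0000 0.0000 0.0000
    outer loop
      vertex 7.0 6.0 0.0
      vertex 7.0 22.0 21.0
      vertex 7.0 6.0 21.0
    endloop
  endfacet
  facet normal 0.0000 1.0000 0.0000
    outer loop
      vertex 7.0 22.0 0.0
      vertex 0.0 22.0 0.0
      vertex 0.0 22.0 21.0
    endloop
  endfacet
  facet normal 0.0000 1.0000 0.0000
    outer loop
      vertex 7.0 22.0 0.0
      vertex 0.0 22.0 21.0
      vertex 7.0 22.0 21.0
    endloop
  endfacet
  facet normal -1.0000 0.0000 0.0000
    outer loop
      vertex 0.0 22.0 0.0
      vertex 0.0 0.0 0.0
      vertex 0.0 0.0 21.0
    endloop
  endfacet
  facet normal -1.0000 0.0000 0.0000
    outer loop
      vertex 0.0 22.0 0.0
      vertex 0.0 0.0 21.0
      vertex 0.0 22.0 21.0
    endloop
  endfacet
endsolid part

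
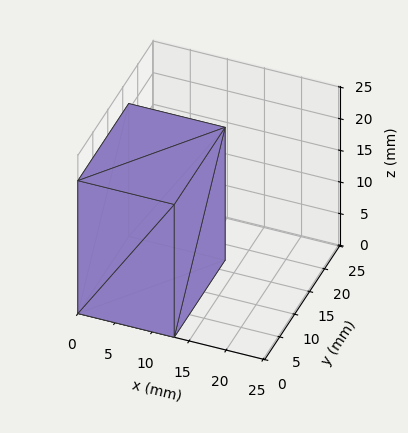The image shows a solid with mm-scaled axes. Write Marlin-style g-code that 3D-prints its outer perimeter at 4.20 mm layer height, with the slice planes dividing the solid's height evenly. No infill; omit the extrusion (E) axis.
Reading the render: the shape is a rectangular box, roughly 13 × 17 mm footprint and 21 mm tall (dimensions read to the nearest mm from the axis ticks). For the g-code, the solid's height is divided into equal slices at the stated Δz and each level perimeter traced with G1 moves after a G0 lift.

; perimeter-only toolpath
G21 ; units = mm
G90 ; absolute positioning
G28 ; home
; layer 1
G0 Z4.20
G0 X0.00 Y0.00
G1 X13.00 Y0.00
G1 X13.00 Y17.00
G1 X0.00 Y17.00
G1 X0.00 Y0.00
; layer 2
G0 Z8.40
G0 X0.00 Y0.00
G1 X13.00 Y0.00
G1 X13.00 Y17.00
G1 X0.00 Y17.00
G1 X0.00 Y0.00
; layer 3
G0 Z12.60
G0 X0.00 Y0.00
G1 X13.00 Y0.00
G1 X13.00 Y17.00
G1 X0.00 Y17.00
G1 X0.00 Y0.00
; layer 4
G0 Z16.80
G0 X0.00 Y0.00
G1 X13.00 Y0.00
G1 X13.00 Y17.00
G1 X0.00 Y17.00
G1 X0.00 Y0.00
; layer 5
G0 Z21.00
G0 X0.00 Y0.00
G1 X13.00 Y0.00
G1 X13.00 Y17.00
G1 X0.00 Y17.00
G1 X0.00 Y0.00
M2 ; end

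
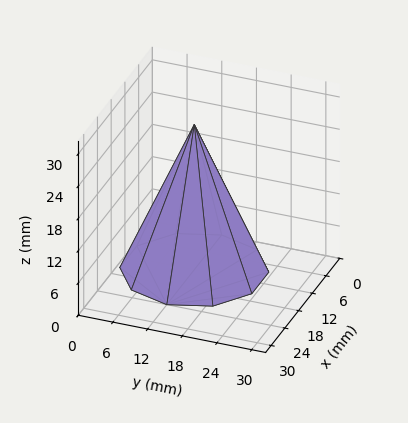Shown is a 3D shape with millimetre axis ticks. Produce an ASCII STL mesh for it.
Reading the render: the shape is a regular 10-sided pyramid, base circumscribed radius ≈ 12 mm, apex at z ≈ 27 mm (dimensions read to the nearest mm from the axis ticks). For the STL, each face is triangulated and given an outward normal.

solid part
  facet normal 0.0000 0.0000 -1.0000
    outer loop
      vertex 15.71 23.41 0.00
      vertex 21.71 19.05 0.00
      vertex 24.00 12.00 0.00
    endloop
  endfacet
  facet normal 0.0000 0.0000 -1.0000
    outer loop
      vertex 8.29 23.41 0.00
      vertex 15.71 23.41 0.00
      vertex 24.00 12.00 0.00
    endloop
  endfacet
  facet normal 0.0000 0.0000 -1.0000
    outer loop
      vertex 2.29 19.05 0.00
      vertex 8.29 23.41 0.00
      vertex 24.00 12.00 0.00
    endloop
  endfacet
  facet normal 0.0000 0.0000 -1.0000
    outer loop
      vertex 0.00 12.00 0.00
      vertex 2.29 19.05 0.00
      vertex 24.00 12.00 0.00
    endloop
  endfacet
  facet normal 0.0000 0.0000 -1.0000
    outer loop
      vertex 2.29 4.95 0.00
      vertex 0.00 12.00 0.00
      vertex 24.00 12.00 0.00
    endloop
  endfacet
  facet normal 0.0000 0.0000 -1.0000
    outer loop
      vertex 8.29 0.59 0.00
      vertex 2.29 4.95 0.00
      vertex 24.00 12.00 0.00
    endloop
  endfacet
  facet normal 0.0000 0.0000 -1.0000
    outer loop
      vertex 15.71 0.59 0.00
      vertex 8.29 0.59 0.00
      vertex 24.00 12.00 0.00
    endloop
  endfacet
  facet normal 0.0000 0.0000 -1.0000
    outer loop
      vertex 21.71 4.95 0.00
      vertex 15.71 0.59 0.00
      vertex 24.00 12.00 0.00
    endloop
  endfacet
  facet normal 0.8760 0.2846 0.3893
    outer loop
      vertex 24.00 12.00 0.00
      vertex 21.71 19.05 0.00
      vertex 12.00 12.00 27.00
    endloop
  endfacet
  facet normal 0.5415 0.7452 0.3893
    outer loop
      vertex 21.71 19.05 0.00
      vertex 15.71 23.41 0.00
      vertex 12.00 12.00 27.00
    endloop
  endfacet
  facet normal 0.0000 0.9211 0.3893
    outer loop
      vertex 15.71 23.41 0.00
      vertex 8.29 23.41 0.00
      vertex 12.00 12.00 27.00
    endloop
  endfacet
  facet normal -0.5415 0.7452 0.3893
    outer loop
      vertex 8.29 23.41 0.00
      vertex 2.29 19.05 0.00
      vertex 12.00 12.00 27.00
    endloop
  endfacet
  facet normal -0.8760 0.2846 0.3893
    outer loop
      vertex 2.29 19.05 0.00
      vertex 0.00 12.00 0.00
      vertex 12.00 12.00 27.00
    endloop
  endfacet
  facet normal -0.8760 -0.2846 0.3893
    outer loop
      vertex 0.00 12.00 0.00
      vertex 2.29 4.95 0.00
      vertex 12.00 12.00 27.00
    endloop
  endfacet
  facet normal -0.5415 -0.7452 0.3893
    outer loop
      vertex 2.29 4.95 0.00
      vertex 8.29 0.59 0.00
      vertex 12.00 12.00 27.00
    endloop
  endfacet
  facet normal 0.0000 -0.9211 0.3893
    outer loop
      vertex 8.29 0.59 0.00
      vertex 15.71 0.59 0.00
      vertex 12.00 12.00 27.00
    endloop
  endfacet
  facet normal 0.5415 -0.7452 0.3893
    outer loop
      vertex 15.71 0.59 0.00
      vertex 21.71 4.95 0.00
      vertex 12.00 12.00 27.00
    endloop
  endfacet
  facet normal 0.8760 -0.2846 0.3893
    outer loop
      vertex 21.71 4.95 0.00
      vertex 24.00 12.00 0.00
      vertex 12.00 12.00 27.00
    endloop
  endfacet
endsolid part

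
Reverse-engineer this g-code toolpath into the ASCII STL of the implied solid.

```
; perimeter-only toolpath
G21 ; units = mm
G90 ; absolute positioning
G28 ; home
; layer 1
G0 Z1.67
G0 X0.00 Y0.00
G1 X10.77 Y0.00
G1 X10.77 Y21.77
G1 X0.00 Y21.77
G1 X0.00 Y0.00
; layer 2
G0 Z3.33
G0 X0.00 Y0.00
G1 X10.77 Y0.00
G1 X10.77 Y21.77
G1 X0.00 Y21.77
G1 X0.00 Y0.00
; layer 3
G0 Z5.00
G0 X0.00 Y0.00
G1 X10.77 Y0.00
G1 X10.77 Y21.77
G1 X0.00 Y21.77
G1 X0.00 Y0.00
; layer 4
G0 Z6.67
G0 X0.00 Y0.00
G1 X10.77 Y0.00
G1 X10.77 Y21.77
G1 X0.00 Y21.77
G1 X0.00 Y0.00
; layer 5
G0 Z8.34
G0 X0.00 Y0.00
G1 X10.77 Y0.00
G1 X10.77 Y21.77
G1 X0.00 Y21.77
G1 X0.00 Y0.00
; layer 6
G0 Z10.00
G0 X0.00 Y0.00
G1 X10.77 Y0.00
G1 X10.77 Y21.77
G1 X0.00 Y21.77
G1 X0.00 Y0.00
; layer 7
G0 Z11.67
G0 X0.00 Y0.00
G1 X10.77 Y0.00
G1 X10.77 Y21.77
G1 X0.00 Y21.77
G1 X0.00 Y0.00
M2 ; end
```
solid part
  facet normal 0.0000 0.0000 -1.0000
    outer loop
      vertex 10.77 21.77 0.00
      vertex 10.77 0.00 0.00
      vertex 0.00 0.00 0.00
    endloop
  endfacet
  facet normal 0.0000 0.0000 -1.0000
    outer loop
      vertex 0.00 21.77 0.00
      vertex 10.77 21.77 0.00
      vertex 0.00 0.00 0.00
    endloop
  endfacet
  facet normal 0.0000 0.0000 1.0000
    outer loop
      vertex 0.00 0.00 11.67
      vertex 10.77 0.00 11.67
      vertex 10.77 21.77 11.67
    endloop
  endfacet
  facet normal 0.0000 0.0000 1.0000
    outer loop
      vertex 0.00 0.00 11.67
      vertex 10.77 21.77 11.67
      vertex 0.00 21.77 11.67
    endloop
  endfacet
  facet normal 0.0000 -1.0000 0.0000
    outer loop
      vertex 0.00 0.00 0.00
      vertex 10.77 0.00 0.00
      vertex 10.77 0.00 11.67
    endloop
  endfacet
  facet normal 0.0000 -1.0000 0.0000
    outer loop
      vertex 0.00 0.00 0.00
      vertex 10.77 0.00 11.67
      vertex 0.00 0.00 11.67
    endloop
  endfacet
  facet normal 0.0000 1.0000 0.0000
    outer loop
      vertex 10.77 21.77 11.67
      vertex 10.77 21.77 0.00
      vertex 0.00 21.77 0.00
    endloop
  endfacet
  facet normal 0.0000 1.0000 0.0000
    outer loop
      vertex 0.00 21.77 11.67
      vertex 10.77 21.77 11.67
      vertex 0.00 21.77 0.00
    endloop
  endfacet
  facet normal -1.0000 0.0000 0.0000
    outer loop
      vertex 0.00 21.77 11.67
      vertex 0.00 21.77 0.00
      vertex 0.00 0.00 0.00
    endloop
  endfacet
  facet normal -1.0000 0.0000 0.0000
    outer loop
      vertex 0.00 0.00 11.67
      vertex 0.00 21.77 11.67
      vertex 0.00 0.00 0.00
    endloop
  endfacet
  facet normal 1.0000 0.0000 0.0000
    outer loop
      vertex 10.77 0.00 0.00
      vertex 10.77 21.77 0.00
      vertex 10.77 21.77 11.67
    endloop
  endfacet
  facet normal 1.0000 0.0000 0.0000
    outer loop
      vertex 10.77 0.00 0.00
      vertex 10.77 21.77 11.67
      vertex 10.77 0.00 11.67
    endloop
  endfacet
endsolid part

The G0 Z moves step by Δz≈1.67 mm. Every layer's G1 loop is the same polygon, so the solid is a straight extrusion of it from z=0 to z≈11.7. Closing with flat bottom and top caps and triangulating gives 12 facets — a rectangular box, roughly 10.8 × 21.8 mm footprint and 11.7 mm tall.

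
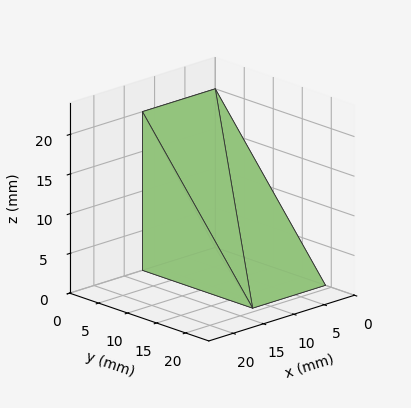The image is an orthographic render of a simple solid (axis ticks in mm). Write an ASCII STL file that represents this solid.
Reading the render: the shape is a wedge (ramp): 12 × 19 mm base, rising to 20 mm along the y=0 edge and sloping linearly to z=0 at y=19 (dimensions read to the nearest mm from the axis ticks). For the STL, each face is triangulated and given an outward normal.

solid part
  facet normal 0.0000 0.0000 -1.0000
    outer loop
      vertex 12.00 19.00 0.00
      vertex 12.00 0.00 0.00
      vertex 0.00 0.00 0.00
    endloop
  endfacet
  facet normal 0.0000 0.0000 -1.0000
    outer loop
      vertex 0.00 19.00 0.00
      vertex 12.00 19.00 0.00
      vertex 0.00 0.00 0.00
    endloop
  endfacet
  facet normal 0.0000 -1.0000 0.0000
    outer loop
      vertex 0.00 0.00 0.00
      vertex 12.00 0.00 0.00
      vertex 12.00 0.00 20.00
    endloop
  endfacet
  facet normal 0.0000 -1.0000 0.0000
    outer loop
      vertex 0.00 0.00 0.00
      vertex 12.00 0.00 20.00
      vertex 0.00 0.00 20.00
    endloop
  endfacet
  facet normal 0.0000 0.7250 0.6887
    outer loop
      vertex 0.00 0.00 20.00
      vertex 12.00 0.00 20.00
      vertex 12.00 19.00 0.00
    endloop
  endfacet
  facet normal 0.0000 0.7250 0.6887
    outer loop
      vertex 0.00 0.00 20.00
      vertex 12.00 19.00 0.00
      vertex 0.00 19.00 0.00
    endloop
  endfacet
  facet normal -1.0000 0.0000 0.0000
    outer loop
      vertex 0.00 0.00 20.00
      vertex 0.00 19.00 0.00
      vertex 0.00 0.00 0.00
    endloop
  endfacet
  facet normal 1.0000 0.0000 0.0000
    outer loop
      vertex 12.00 0.00 0.00
      vertex 12.00 19.00 0.00
      vertex 12.00 0.00 20.00
    endloop
  endfacet
endsolid part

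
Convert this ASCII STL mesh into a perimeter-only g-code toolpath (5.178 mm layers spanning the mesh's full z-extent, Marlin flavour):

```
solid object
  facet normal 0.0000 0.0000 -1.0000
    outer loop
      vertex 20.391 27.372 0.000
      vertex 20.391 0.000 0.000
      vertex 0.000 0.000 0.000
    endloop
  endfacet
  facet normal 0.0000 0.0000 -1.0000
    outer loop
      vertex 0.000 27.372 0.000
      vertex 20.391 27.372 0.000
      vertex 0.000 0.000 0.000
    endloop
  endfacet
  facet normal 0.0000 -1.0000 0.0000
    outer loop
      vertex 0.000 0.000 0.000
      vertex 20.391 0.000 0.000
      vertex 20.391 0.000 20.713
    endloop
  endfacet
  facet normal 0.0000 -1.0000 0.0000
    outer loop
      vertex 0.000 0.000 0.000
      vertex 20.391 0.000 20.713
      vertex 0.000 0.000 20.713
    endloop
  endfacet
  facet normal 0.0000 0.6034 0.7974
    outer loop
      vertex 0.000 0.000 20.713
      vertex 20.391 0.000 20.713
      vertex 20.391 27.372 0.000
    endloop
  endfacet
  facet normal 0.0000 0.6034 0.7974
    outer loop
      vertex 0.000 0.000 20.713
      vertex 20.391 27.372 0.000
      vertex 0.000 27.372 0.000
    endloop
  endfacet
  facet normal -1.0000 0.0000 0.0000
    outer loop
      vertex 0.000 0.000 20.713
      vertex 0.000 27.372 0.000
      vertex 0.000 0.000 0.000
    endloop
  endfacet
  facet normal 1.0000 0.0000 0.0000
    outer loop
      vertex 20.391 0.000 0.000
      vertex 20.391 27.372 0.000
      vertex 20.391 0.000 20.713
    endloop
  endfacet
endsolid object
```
; perimeter-only toolpath
G21 ; units = mm
G90 ; absolute positioning
G28 ; home
; layer 1
G0 Z5.178
G0 X0.000 Y0.000
G1 X20.391 Y0.000
G1 X20.391 Y20.529
G1 X0.000 Y20.529
G1 X0.000 Y0.000
; layer 2
G0 Z10.357
G0 X0.000 Y0.000
G1 X20.391 Y0.000
G1 X20.391 Y13.686
G1 X0.000 Y13.686
G1 X0.000 Y0.000
; layer 3
G0 Z15.535
G0 X0.000 Y0.000
G1 X20.391 Y0.000
G1 X20.391 Y6.843
G1 X0.000 Y6.843
G1 X0.000 Y0.000
M2 ; end

The solid is a wedge (ramp): 20.4 × 27.4 mm base, rising to 20.7 mm along the y=0 edge and sloping linearly to z=0 at y=27.4. Slicing at Δz = 5.178 mm — 4 equal slices spanning the solid's height, so layer i sits at z = i·h/4 — gives 3 non-empty perimeters. Each is a 4-segment closed polygon; G0 lifts to the layer z and rapids to the start vertex, then G1 traces the edges. The cross-section shrinks linearly with z (the slice at the apex is degenerate and omitted).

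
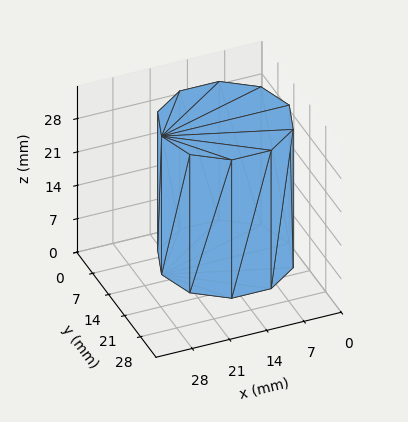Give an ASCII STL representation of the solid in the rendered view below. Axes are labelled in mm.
Reading the render: the shape is a regular 10-sided prism (a cylinder approximated with 10 flat sides), circumscribed radius ≈ 12 mm, height ≈ 29 mm (dimensions read to the nearest mm from the axis ticks). For the STL, each face is triangulated and given an outward normal.

solid part
  facet normal 0.0000 0.0000 -1.0000
    outer loop
      vertex 15.708 23.413 0.000
      vertex 21.708 19.053 0.000
      vertex 24.000 12.000 0.000
    endloop
  endfacet
  facet normal 0.0000 0.0000 -1.0000
    outer loop
      vertex 8.292 23.413 0.000
      vertex 15.708 23.413 0.000
      vertex 24.000 12.000 0.000
    endloop
  endfacet
  facet normal 0.0000 0.0000 -1.0000
    outer loop
      vertex 2.292 19.053 0.000
      vertex 8.292 23.413 0.000
      vertex 24.000 12.000 0.000
    endloop
  endfacet
  facet normal 0.0000 0.0000 -1.0000
    outer loop
      vertex 0.000 12.000 0.000
      vertex 2.292 19.053 0.000
      vertex 24.000 12.000 0.000
    endloop
  endfacet
  facet normal 0.0000 0.0000 -1.0000
    outer loop
      vertex 2.292 4.947 0.000
      vertex 0.000 12.000 0.000
      vertex 24.000 12.000 0.000
    endloop
  endfacet
  facet normal 0.0000 0.0000 -1.0000
    outer loop
      vertex 8.292 0.587 0.000
      vertex 2.292 4.947 0.000
      vertex 24.000 12.000 0.000
    endloop
  endfacet
  facet normal 0.0000 0.0000 -1.0000
    outer loop
      vertex 15.708 0.587 0.000
      vertex 8.292 0.587 0.000
      vertex 24.000 12.000 0.000
    endloop
  endfacet
  facet normal 0.0000 0.0000 -1.0000
    outer loop
      vertex 21.708 4.947 0.000
      vertex 15.708 0.587 0.000
      vertex 24.000 12.000 0.000
    endloop
  endfacet
  facet normal 0.0000 0.0000 1.0000
    outer loop
      vertex 24.000 12.000 29.000
      vertex 21.708 19.053 29.000
      vertex 15.708 23.413 29.000
    endloop
  endfacet
  facet normal 0.0000 0.0000 1.0000
    outer loop
      vertex 24.000 12.000 29.000
      vertex 15.708 23.413 29.000
      vertex 8.292 23.413 29.000
    endloop
  endfacet
  facet normal 0.0000 0.0000 1.0000
    outer loop
      vertex 24.000 12.000 29.000
      vertex 8.292 23.413 29.000
      vertex 2.292 19.053 29.000
    endloop
  endfacet
  facet normal 0.0000 0.0000 1.0000
    outer loop
      vertex 24.000 12.000 29.000
      vertex 2.292 19.053 29.000
      vertex 0.000 12.000 29.000
    endloop
  endfacet
  facet normal 0.0000 0.0000 1.0000
    outer loop
      vertex 24.000 12.000 29.000
      vertex 0.000 12.000 29.000
      vertex 2.292 4.947 29.000
    endloop
  endfacet
  facet normal 0.0000 0.0000 1.0000
    outer loop
      vertex 24.000 12.000 29.000
      vertex 2.292 4.947 29.000
      vertex 8.292 0.587 29.000
    endloop
  endfacet
  facet normal 0.0000 0.0000 1.0000
    outer loop
      vertex 24.000 12.000 29.000
      vertex 8.292 0.587 29.000
      vertex 15.708 0.587 29.000
    endloop
  endfacet
  facet normal 0.0000 0.0000 1.0000
    outer loop
      vertex 24.000 12.000 29.000
      vertex 15.708 0.587 29.000
      vertex 21.708 4.947 29.000
    endloop
  endfacet
  facet normal 0.9510 0.3091 0.0000
    outer loop
      vertex 24.000 12.000 0.000
      vertex 21.708 19.053 0.000
      vertex 21.708 19.053 29.000
    endloop
  endfacet
  facet normal 0.9510 0.3091 0.0000
    outer loop
      vertex 24.000 12.000 0.000
      vertex 21.708 19.053 29.000
      vertex 24.000 12.000 29.000
    endloop
  endfacet
  facet normal 0.5879 0.8090 0.0000
    outer loop
      vertex 21.708 19.053 0.000
      vertex 15.708 23.413 0.000
      vertex 15.708 23.413 29.000
    endloop
  endfacet
  facet normal 0.5879 0.8090 0.0000
    outer loop
      vertex 21.708 19.053 0.000
      vertex 15.708 23.413 29.000
      vertex 21.708 19.053 29.000
    endloop
  endfacet
  facet normal 0.0000 1.0000 0.0000
    outer loop
      vertex 15.708 23.413 0.000
      vertex 8.292 23.413 0.000
      vertex 8.292 23.413 29.000
    endloop
  endfacet
  facet normal 0.0000 1.0000 0.0000
    outer loop
      vertex 15.708 23.413 0.000
      vertex 8.292 23.413 29.000
      vertex 15.708 23.413 29.000
    endloop
  endfacet
  facet normal -0.5879 0.8090 0.0000
    outer loop
      vertex 8.292 23.413 0.000
      vertex 2.292 19.053 0.000
      vertex 2.292 19.053 29.000
    endloop
  endfacet
  facet normal -0.5879 0.8090 0.0000
    outer loop
      vertex 8.292 23.413 0.000
      vertex 2.292 19.053 29.000
      vertex 8.292 23.413 29.000
    endloop
  endfacet
  facet normal -0.9510 0.3091 0.0000
    outer loop
      vertex 2.292 19.053 0.000
      vertex 0.000 12.000 0.000
      vertex 0.000 12.000 29.000
    endloop
  endfacet
  facet normal -0.9510 0.3091 0.0000
    outer loop
      vertex 2.292 19.053 0.000
      vertex 0.000 12.000 29.000
      vertex 2.292 19.053 29.000
    endloop
  endfacet
  facet normal -0.9510 -0.3091 0.0000
    outer loop
      vertex 0.000 12.000 0.000
      vertex 2.292 4.947 0.000
      vertex 2.292 4.947 29.000
    endloop
  endfacet
  facet normal -0.9510 -0.3091 0.0000
    outer loop
      vertex 0.000 12.000 0.000
      vertex 2.292 4.947 29.000
      vertex 0.000 12.000 29.000
    endloop
  endfacet
  facet normal -0.5879 -0.8090 0.0000
    outer loop
      vertex 2.292 4.947 0.000
      vertex 8.292 0.587 0.000
      vertex 8.292 0.587 29.000
    endloop
  endfacet
  facet normal -0.5879 -0.8090 0.0000
    outer loop
      vertex 2.292 4.947 0.000
      vertex 8.292 0.587 29.000
      vertex 2.292 4.947 29.000
    endloop
  endfacet
  facet normal 0.0000 -1.0000 0.0000
    outer loop
      vertex 8.292 0.587 0.000
      vertex 15.708 0.587 0.000
      vertex 15.708 0.587 29.000
    endloop
  endfacet
  facet normal 0.0000 -1.0000 0.0000
    outer loop
      vertex 8.292 0.587 0.000
      vertex 15.708 0.587 29.000
      vertex 8.292 0.587 29.000
    endloop
  endfacet
  facet normal 0.5879 -0.8090 0.0000
    outer loop
      vertex 15.708 0.587 0.000
      vertex 21.708 4.947 0.000
      vertex 21.708 4.947 29.000
    endloop
  endfacet
  facet normal 0.5879 -0.8090 0.0000
    outer loop
      vertex 15.708 0.587 0.000
      vertex 21.708 4.947 29.000
      vertex 15.708 0.587 29.000
    endloop
  endfacet
  facet normal 0.9510 -0.3091 0.0000
    outer loop
      vertex 21.708 4.947 0.000
      vertex 24.000 12.000 0.000
      vertex 24.000 12.000 29.000
    endloop
  endfacet
  facet normal 0.9510 -0.3091 0.0000
    outer loop
      vertex 21.708 4.947 0.000
      vertex 24.000 12.000 29.000
      vertex 21.708 4.947 29.000
    endloop
  endfacet
endsolid part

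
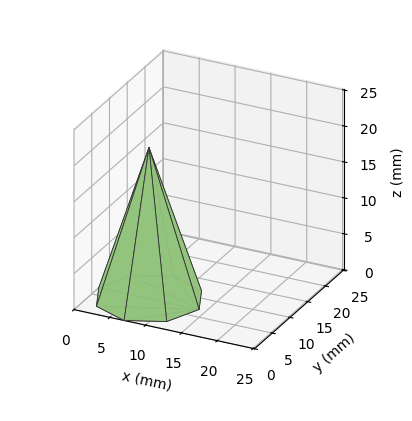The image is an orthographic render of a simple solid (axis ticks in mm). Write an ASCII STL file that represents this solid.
Reading the render: the shape is a regular 8-sided pyramid, base circumscribed radius ≈ 7 mm, apex at z ≈ 21 mm (dimensions read to the nearest mm from the axis ticks). For the STL, each face is triangulated and given an outward normal.

solid part
  facet normal 0.0000 0.0000 -1.0000
    outer loop
      vertex 7.0 14.0 0.0
      vertex 11.9 11.9 0.0
      vertex 14.0 7.0 0.0
    endloop
  endfacet
  facet normal 0.0000 0.0000 -1.0000
    outer loop
      vertex 2.1 11.9 0.0
      vertex 7.0 14.0 0.0
      vertex 14.0 7.0 0.0
    endloop
  endfacet
  facet normal 0.0000 0.0000 -1.0000
    outer loop
      vertex 0.0 7.0 0.0
      vertex 2.1 11.9 0.0
      vertex 14.0 7.0 0.0
    endloop
  endfacet
  facet normal 0.0000 0.0000 -1.0000
    outer loop
      vertex 2.1 2.1 0.0
      vertex 0.0 7.0 0.0
      vertex 14.0 7.0 0.0
    endloop
  endfacet
  facet normal 0.0000 0.0000 -1.0000
    outer loop
      vertex 7.0 0.0 0.0
      vertex 2.1 2.1 0.0
      vertex 14.0 7.0 0.0
    endloop
  endfacet
  facet normal 0.0000 0.0000 -1.0000
    outer loop
      vertex 11.9 2.1 0.0
      vertex 7.0 0.0 0.0
      vertex 14.0 7.0 0.0
    endloop
  endfacet
  facet normal 0.8788 0.3766 0.2929
    outer loop
      vertex 14.0 7.0 0.0
      vertex 11.9 11.9 0.0
      vertex 7.0 7.0 21.0
    endloop
  endfacet
  facet normal 0.3766 0.8788 0.2929
    outer loop
      vertex 11.9 11.9 0.0
      vertex 7.0 14.0 0.0
      vertex 7.0 7.0 21.0
    endloop
  endfacet
  facet normal -0.3766 0.8788 0.2929
    outer loop
      vertex 7.0 14.0 0.0
      vertex 2.1 11.9 0.0
      vertex 7.0 7.0 21.0
    endloop
  endfacet
  facet normal -0.8788 0.3766 0.2929
    outer loop
      vertex 2.1 11.9 0.0
      vertex 0.0 7.0 0.0
      vertex 7.0 7.0 21.0
    endloop
  endfacet
  facet normal -0.8788 -0.3766 0.2929
    outer loop
      vertex 0.0 7.0 0.0
      vertex 2.1 2.1 0.0
      vertex 7.0 7.0 21.0
    endloop
  endfacet
  facet normal -0.3766 -0.8788 0.2929
    outer loop
      vertex 2.1 2.1 0.0
      vertex 7.0 0.0 0.0
      vertex 7.0 7.0 21.0
    endloop
  endfacet
  facet normal 0.3766 -0.8788 0.2929
    outer loop
      vertex 7.0 0.0 0.0
      vertex 11.9 2.1 0.0
      vertex 7.0 7.0 21.0
    endloop
  endfacet
  facet normal 0.8788 -0.3766 0.2929
    outer loop
      vertex 11.9 2.1 0.0
      vertex 14.0 7.0 0.0
      vertex 7.0 7.0 21.0
    endloop
  endfacet
endsolid part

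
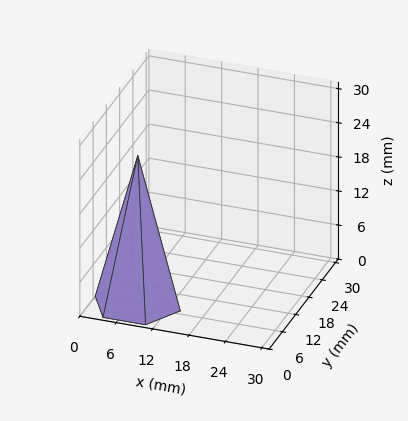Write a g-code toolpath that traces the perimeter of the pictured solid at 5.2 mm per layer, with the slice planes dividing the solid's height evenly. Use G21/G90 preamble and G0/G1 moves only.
Reading the render: the shape is a regular 6-sided pyramid, base circumscribed radius ≈ 7 mm, apex at z ≈ 26 mm (dimensions read to the nearest mm from the axis ticks). For the g-code, the solid's height is divided into equal slices at the stated Δz and each level perimeter traced with G1 moves after a G0 lift.

; perimeter-only toolpath
G21 ; units = mm
G90 ; absolute positioning
G28 ; home
; layer 1
G0 Z5.2
G0 X12.6 Y7.0
G1 X9.8 Y11.9
G1 X4.2 Y11.9
G1 X1.4 Y7.0
G1 X4.2 Y2.1
G1 X9.8 Y2.1
G1 X12.6 Y7.0
; layer 2
G0 Z10.4
G0 X11.2 Y7.0
G1 X9.1 Y10.7
G1 X4.9 Y10.7
G1 X2.8 Y7.0
G1 X4.9 Y3.3
G1 X9.1 Y3.3
G1 X11.2 Y7.0
; layer 3
G0 Z15.6
G0 X9.8 Y7.0
G1 X8.4 Y9.4
G1 X5.6 Y9.4
G1 X4.2 Y7.0
G1 X5.6 Y4.6
G1 X8.4 Y4.6
G1 X9.8 Y7.0
; layer 4
G0 Z20.8
G0 X8.4 Y7.0
G1 X7.7 Y8.2
G1 X6.3 Y8.2
G1 X5.6 Y7.0
G1 X6.3 Y5.8
G1 X7.7 Y5.8
G1 X8.4 Y7.0
M2 ; end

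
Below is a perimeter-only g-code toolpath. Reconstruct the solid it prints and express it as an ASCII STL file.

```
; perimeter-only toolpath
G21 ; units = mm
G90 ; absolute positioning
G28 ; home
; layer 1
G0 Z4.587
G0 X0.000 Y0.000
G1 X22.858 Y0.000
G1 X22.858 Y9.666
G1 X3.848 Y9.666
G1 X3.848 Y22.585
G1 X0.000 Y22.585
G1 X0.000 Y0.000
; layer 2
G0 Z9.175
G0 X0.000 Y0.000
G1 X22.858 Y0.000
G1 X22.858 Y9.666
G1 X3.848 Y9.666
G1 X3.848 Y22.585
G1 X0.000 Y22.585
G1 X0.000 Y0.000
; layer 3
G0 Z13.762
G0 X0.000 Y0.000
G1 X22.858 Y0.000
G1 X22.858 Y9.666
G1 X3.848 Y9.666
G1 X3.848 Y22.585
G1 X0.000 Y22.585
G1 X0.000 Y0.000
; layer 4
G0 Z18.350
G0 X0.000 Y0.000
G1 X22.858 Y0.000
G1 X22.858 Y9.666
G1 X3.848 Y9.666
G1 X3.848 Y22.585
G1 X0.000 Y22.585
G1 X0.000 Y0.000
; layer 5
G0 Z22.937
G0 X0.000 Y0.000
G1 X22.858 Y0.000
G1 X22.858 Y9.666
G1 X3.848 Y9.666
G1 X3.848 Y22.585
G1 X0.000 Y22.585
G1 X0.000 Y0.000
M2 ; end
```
solid part
  facet normal 0.0000 0.0000 -1.0000
    outer loop
      vertex 22.858 9.666 0.000
      vertex 22.858 0.000 0.000
      vertex 0.000 0.000 0.000
    endloop
  endfacet
  facet normal 0.0000 0.0000 -1.0000
    outer loop
      vertex 3.848 9.666 0.000
      vertex 22.858 9.666 0.000
      vertex 0.000 0.000 0.000
    endloop
  endfacet
  facet normal 0.0000 0.0000 -1.0000
    outer loop
      vertex 3.848 22.585 0.000
      vertex 3.848 9.666 0.000
      vertex 0.000 0.000 0.000
    endloop
  endfacet
  facet normal 0.0000 0.0000 -1.0000
    outer loop
      vertex 0.000 22.585 0.000
      vertex 3.848 22.585 0.000
      vertex 0.000 0.000 0.000
    endloop
  endfacet
  facet normal 0.0000 0.0000 1.0000
    outer loop
      vertex 0.000 0.000 22.937
      vertex 22.858 0.000 22.937
      vertex 22.858 9.666 22.937
    endloop
  endfacet
  facet normal 0.0000 0.0000 1.0000
    outer loop
      vertex 0.000 0.000 22.937
      vertex 22.858 9.666 22.937
      vertex 3.848 9.666 22.937
    endloop
  endfacet
  facet normal 0.0000 0.0000 1.0000
    outer loop
      vertex 0.000 0.000 22.937
      vertex 3.848 9.666 22.937
      vertex 3.848 22.585 22.937
    endloop
  endfacet
  facet normal 0.0000 0.0000 1.0000
    outer loop
      vertex 0.000 0.000 22.937
      vertex 3.848 22.585 22.937
      vertex 0.000 22.585 22.937
    endloop
  endfacet
  facet normal 0.0000 -1.0000 0.0000
    outer loop
      vertex 0.000 0.000 0.000
      vertex 22.858 0.000 0.000
      vertex 22.858 0.000 22.937
    endloop
  endfacet
  facet normal 0.0000 -1.0000 0.0000
    outer loop
      vertex 0.000 0.000 0.000
      vertex 22.858 0.000 22.937
      vertex 0.000 0.000 22.937
    endloop
  endfacet
  facet normal 1.0000 0.0000 0.0000
    outer loop
      vertex 22.858 0.000 0.000
      vertex 22.858 9.666 0.000
      vertex 22.858 9.666 22.937
    endloop
  endfacet
  facet normal 1.0000 0.0000 0.0000
    outer loop
      vertex 22.858 0.000 0.000
      vertex 22.858 9.666 22.937
      vertex 22.858 0.000 22.937
    endloop
  endfacet
  facet normal 0.0000 1.0000 0.0000
    outer loop
      vertex 22.858 9.666 0.000
      vertex 3.848 9.666 0.000
      vertex 3.848 9.666 22.937
    endloop
  endfacet
  facet normal 0.0000 1.0000 0.0000
    outer loop
      vertex 22.858 9.666 0.000
      vertex 3.848 9.666 22.937
      vertex 22.858 9.666 22.937
    endloop
  endfacet
  facet normal 1.0000 0.0000 0.0000
    outer loop
      vertex 3.848 9.666 0.000
      vertex 3.848 22.585 0.000
      vertex 3.848 22.585 22.937
    endloop
  endfacet
  facet normal 1.0000 0.0000 0.0000
    outer loop
      vertex 3.848 9.666 0.000
      vertex 3.848 22.585 22.937
      vertex 3.848 9.666 22.937
    endloop
  endfacet
  facet normal 0.0000 1.0000 0.0000
    outer loop
      vertex 3.848 22.585 0.000
      vertex 0.000 22.585 0.000
      vertex 0.000 22.585 22.937
    endloop
  endfacet
  facet normal 0.0000 1.0000 0.0000
    outer loop
      vertex 3.848 22.585 0.000
      vertex 0.000 22.585 22.937
      vertex 3.848 22.585 22.937
    endloop
  endfacet
  facet normal -1.0000 0.0000 0.0000
    outer loop
      vertex 0.000 22.585 0.000
      vertex 0.000 0.000 0.000
      vertex 0.000 0.000 22.937
    endloop
  endfacet
  facet normal -1.0000 0.0000 0.0000
    outer loop
      vertex 0.000 22.585 0.000
      vertex 0.000 0.000 22.937
      vertex 0.000 22.585 22.937
    endloop
  endfacet
endsolid part

The G0 Z moves step by Δz≈4.587 mm. Every layer's G1 loop is the same polygon, so the solid is a straight extrusion of it from z=0 to z≈22.9. Closing with flat bottom and top caps and triangulating gives 20 facets — an L-shaped prism: outer 22.9 × 22.6 mm, arm thicknesses ≈ 9.67 mm (horizontal) and 3.85 mm (vertical), extruded 22.9 mm in z.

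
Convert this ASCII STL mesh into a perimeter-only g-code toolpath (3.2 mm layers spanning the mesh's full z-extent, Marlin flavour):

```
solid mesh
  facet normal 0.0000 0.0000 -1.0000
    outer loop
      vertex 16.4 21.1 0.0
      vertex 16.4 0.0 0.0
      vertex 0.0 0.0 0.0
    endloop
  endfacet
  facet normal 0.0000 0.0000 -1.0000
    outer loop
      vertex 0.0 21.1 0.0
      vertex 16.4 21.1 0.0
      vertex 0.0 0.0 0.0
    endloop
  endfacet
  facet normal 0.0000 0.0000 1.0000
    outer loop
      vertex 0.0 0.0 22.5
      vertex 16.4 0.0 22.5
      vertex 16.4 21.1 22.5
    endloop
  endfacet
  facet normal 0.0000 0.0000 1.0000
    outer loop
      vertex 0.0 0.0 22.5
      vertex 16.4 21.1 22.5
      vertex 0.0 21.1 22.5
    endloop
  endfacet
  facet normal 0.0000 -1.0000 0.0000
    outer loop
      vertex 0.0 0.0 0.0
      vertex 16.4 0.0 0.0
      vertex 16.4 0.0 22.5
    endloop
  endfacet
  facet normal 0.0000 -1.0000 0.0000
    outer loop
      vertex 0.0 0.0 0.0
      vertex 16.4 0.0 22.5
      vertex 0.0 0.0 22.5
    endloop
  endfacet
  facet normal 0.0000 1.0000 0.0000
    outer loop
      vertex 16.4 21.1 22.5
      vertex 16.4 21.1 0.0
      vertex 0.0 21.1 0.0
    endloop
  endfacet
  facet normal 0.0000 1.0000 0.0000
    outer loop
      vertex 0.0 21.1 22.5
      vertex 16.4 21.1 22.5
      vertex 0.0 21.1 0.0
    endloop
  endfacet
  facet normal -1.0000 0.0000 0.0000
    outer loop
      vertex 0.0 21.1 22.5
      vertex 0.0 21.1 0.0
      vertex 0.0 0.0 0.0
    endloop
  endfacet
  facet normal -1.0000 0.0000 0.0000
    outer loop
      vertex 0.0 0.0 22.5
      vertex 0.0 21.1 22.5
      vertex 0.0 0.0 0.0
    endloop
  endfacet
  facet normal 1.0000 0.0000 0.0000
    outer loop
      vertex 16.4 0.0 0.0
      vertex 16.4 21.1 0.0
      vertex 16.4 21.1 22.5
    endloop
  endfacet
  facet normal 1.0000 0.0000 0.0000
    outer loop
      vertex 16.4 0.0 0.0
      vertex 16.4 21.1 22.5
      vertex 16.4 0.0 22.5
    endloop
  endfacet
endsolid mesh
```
; perimeter-only toolpath
G21 ; units = mm
G90 ; absolute positioning
G28 ; home
; layer 1
G0 Z3.2
G0 X0.0 Y0.0
G1 X16.4 Y0.0
G1 X16.4 Y21.1
G1 X0.0 Y21.1
G1 X0.0 Y0.0
; layer 2
G0 Z6.4
G0 X0.0 Y0.0
G1 X16.4 Y0.0
G1 X16.4 Y21.1
G1 X0.0 Y21.1
G1 X0.0 Y0.0
; layer 3
G0 Z9.6
G0 X0.0 Y0.0
G1 X16.4 Y0.0
G1 X16.4 Y21.1
G1 X0.0 Y21.1
G1 X0.0 Y0.0
; layer 4
G0 Z12.9
G0 X0.0 Y0.0
G1 X16.4 Y0.0
G1 X16.4 Y21.1
G1 X0.0 Y21.1
G1 X0.0 Y0.0
; layer 5
G0 Z16.1
G0 X0.0 Y0.0
G1 X16.4 Y0.0
G1 X16.4 Y21.1
G1 X0.0 Y21.1
G1 X0.0 Y0.0
; layer 6
G0 Z19.3
G0 X0.0 Y0.0
G1 X16.4 Y0.0
G1 X16.4 Y21.1
G1 X0.0 Y21.1
G1 X0.0 Y0.0
; layer 7
G0 Z22.5
G0 X0.0 Y0.0
G1 X16.4 Y0.0
G1 X16.4 Y21.1
G1 X0.0 Y21.1
G1 X0.0 Y0.0
M2 ; end

The solid is a rectangular box, roughly 16.4 × 21.1 mm footprint and 22.5 mm tall. Slicing at Δz = 3.2 mm — 7 equal slices spanning the solid's height, so layer i sits at z = i·h/7 — gives 7 non-empty perimeters. Each is a 4-segment closed polygon; G0 lifts to the layer z and rapids to the start vertex, then G1 traces the edges.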